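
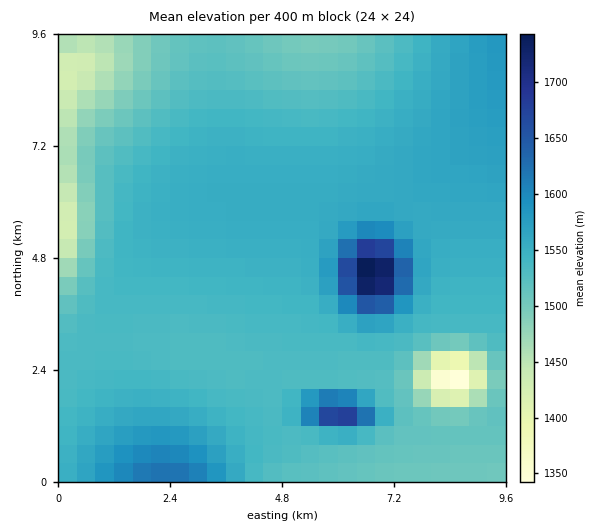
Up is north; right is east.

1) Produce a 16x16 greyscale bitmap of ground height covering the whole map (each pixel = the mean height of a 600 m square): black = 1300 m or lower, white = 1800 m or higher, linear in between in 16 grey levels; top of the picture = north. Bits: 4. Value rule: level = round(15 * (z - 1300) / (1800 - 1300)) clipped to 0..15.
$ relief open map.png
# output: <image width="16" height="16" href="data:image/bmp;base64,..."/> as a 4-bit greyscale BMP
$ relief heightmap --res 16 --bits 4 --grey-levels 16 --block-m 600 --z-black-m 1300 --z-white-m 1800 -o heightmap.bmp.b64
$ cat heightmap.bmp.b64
<image width="16" height="16" href="data:image/bmp;base64,Qk32AAAAAAAAAHYAAAAoAAAAEAAAABAAAAABAAQAAAAAAIAAAAATCwAAEwsAABAAAAAAAAAAAAAAABEREQAiIiIAMzMzAERERABVVVUAZmZmAHd3dwCIiIgAmZmZAKqqqgC7u7sAzMzMAN3d3QDu7u4A////AIiamYd3ZmZmeImYd3d3ZmZ4iId3i7hmZnd3d3d3d2Mld3d3d3d3ZEZ3d3d3d4h3d3d3d3d4q5d3Z3d3d3jNmHdXd3iIiKuYiEZ4iIiIiIiIV3eIiIiIiIhXd3iIiIiIiFZ3d3d3eIiIRWd3d3d3iIhFVnd3Znd4iEVWZ2ZmZ3iI"/>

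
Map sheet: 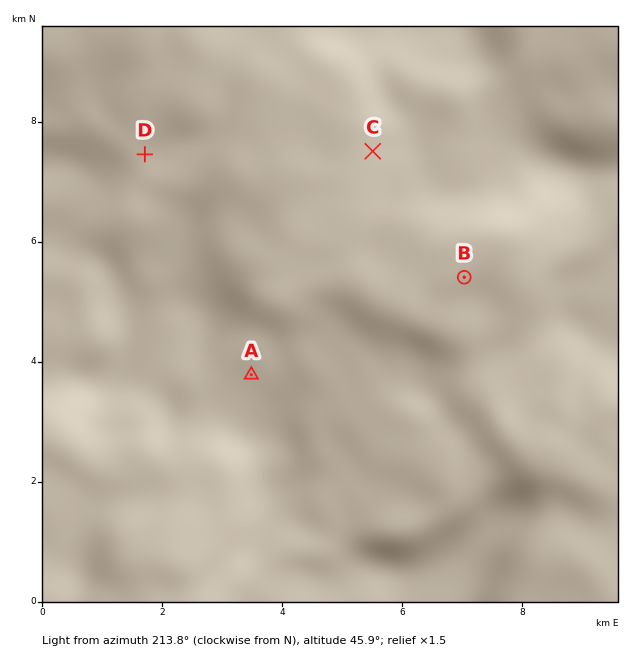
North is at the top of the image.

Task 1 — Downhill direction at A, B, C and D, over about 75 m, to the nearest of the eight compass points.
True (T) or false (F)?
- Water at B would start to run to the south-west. F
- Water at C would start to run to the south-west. T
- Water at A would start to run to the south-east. F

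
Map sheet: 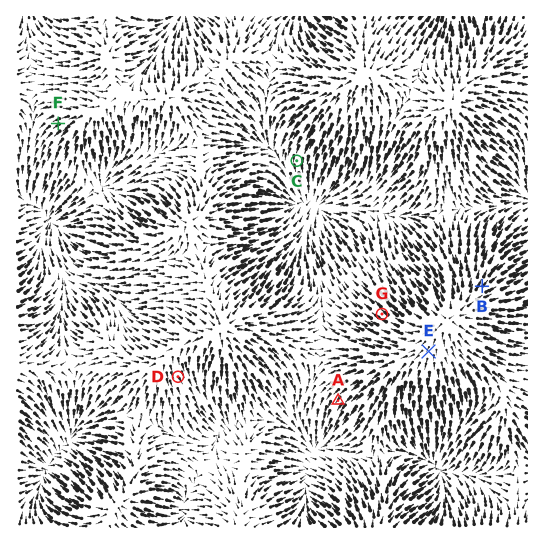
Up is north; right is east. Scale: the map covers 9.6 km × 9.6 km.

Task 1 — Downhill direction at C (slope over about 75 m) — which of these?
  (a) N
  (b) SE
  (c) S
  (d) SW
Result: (c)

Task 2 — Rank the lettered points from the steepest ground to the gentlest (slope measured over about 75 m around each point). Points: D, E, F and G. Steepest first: G F D E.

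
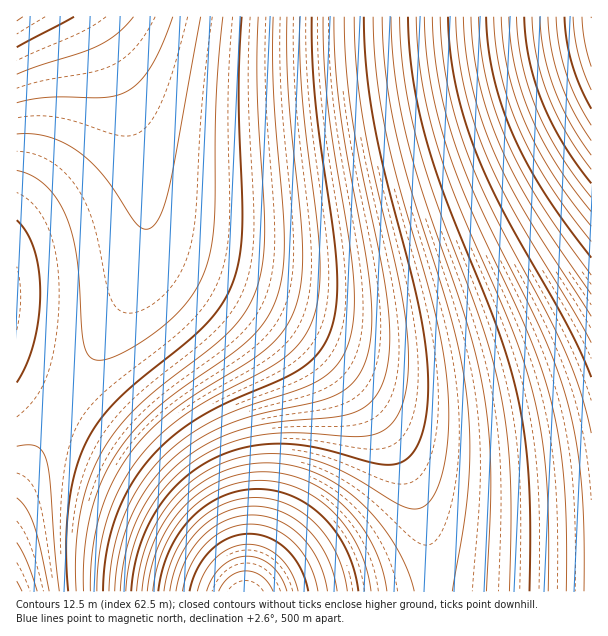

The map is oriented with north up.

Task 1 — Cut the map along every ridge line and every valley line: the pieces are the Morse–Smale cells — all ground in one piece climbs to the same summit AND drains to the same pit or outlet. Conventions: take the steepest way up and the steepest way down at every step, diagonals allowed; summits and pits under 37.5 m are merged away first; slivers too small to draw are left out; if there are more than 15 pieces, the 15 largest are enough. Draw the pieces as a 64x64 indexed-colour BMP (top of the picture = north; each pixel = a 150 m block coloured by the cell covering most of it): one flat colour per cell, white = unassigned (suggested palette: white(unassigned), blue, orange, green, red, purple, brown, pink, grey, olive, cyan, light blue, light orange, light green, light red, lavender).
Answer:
<image width="64" height="64" href="data:image/bmp;base64,Qk12CAAAAAAAAHYAAAAoAAAAQAAAAEAAAAABAAQAAAAAAAAIAAATCwAAEwsAABAAAAAAAAAA////ALR3HwAOf/8ALKAsACgn1gC9Z5QAS1aMAMJ34wB/f38AIr28AM++FwDox64AeLv/AIrfmACWmP8A1bDFADMzMzMzMzMzMzMzMzIiIiIiIiIiIiIiERERERERERERMzMzMzMzMzMzMzMzMiIiIiIiIiIiIiIREREREREREREzMzMzMzMzMzMzMzMiIiIiIiIiIiIiIhERERERERERETMzMzMzMzMzMzMzMyIiIiIiIiIiIiIiERERERERERERMzMzMzMzMzMzMzMyIiIiIiIiIiIiIiIREREREREREREzMzMzMzMzMzMzMzIiIiIiIiIiIiIiIhERERERERERETMzMzMzMzMzMzMzIiIiIiIiIiIiIiIiERERERERERERMzMzMzMzMzMzMzIiIiIiIiIiIiIiIiEREREREREREREzMzMzMzMzMzMzIiIiIiIiIiIiIiIiIRERERERERERETMzMzMzMzMzMzMiIiIiIiIiIiIiIiIhERERERERERERMzMzMzMzMzMzMiIiIiIiIiIiIiIiIhEREREREREREREzMzMzMzMzMzMiIiIiIiIiIiIiIiIiERERERERERERETMzMzMzMzMzMiIiIiIiIiIiIiIiIiIRERERERERERERQzMzMzMzMzIiIiIiIiIiIiIiIiIiIRERERERERERERFDMzMzMzMzIiIiIiIiIiIiIiIiIiIhEREREREREREREUQzMzMzMzIiIiIiIiIiIiIiIiIiIhERERERERERERERREMzMzMyIiIiIiIiIiIiIiIiIiIiERERERERERERERFEQzMzMyIiIiIiIiIiIiIiIiIiIiEREREREREREREREUREMzMyIiIiIiIiIiIiIiIiIiIiIRERERERERERERERREQzMiIiIiIiIiIiIiIiIiIiIiIRERERERERERERERFEREIiIiIiIiIiIiIiIiIiIiIiIREREREREREREREREUREESIiIiIiIiIiIiIiIiIiIiIRERERERERERERERERRBERIiIiIiIiIiIiIiIiIiIiIRERERERERERERERERERERESIiIiIiIiIiIiIiIiIiIhERERERERERERERERERERERIiIiIiIiIiIiIiIiIiIhERERERERERERERERERERERESIiIiIiIiIiIiIiIiIhEREREREREREREREREREREREREiIiIiIiIiIiIiIiIRERERERERERERERERERERERERESIiIiIiIiIiIiIiIREREREREREREREREREREREREREREiIiIiIiIiIiIiIRERERERERERERERERERERERERERERIiIiIiIiIiIiEREREREREREREREREREREREREREREREiIiIiIiIiIiERERERERERERERERERERERERERERERERIiIiIiIiIhEREREREREREREREREREREREREREREREREiIiIiIiIRERERERERERERERERERERERERERERERERERIiIiIiEREREREREREREREREREREREREREREREREREREiIiIhERERERERERERERERERERERERERERERERERERERIiIREREREREREREREREREREREREREREREREREREREREiIRERERERERERERERERERERERERERERERERERERERESIRERERERERERERERERERERERERERERERERERERERERIRERERERERERERERERERERERERERERERERERERERERERERERERERERERERERERERERERERERERERERERERERERERERERERERERERERERERERERERERERERERERERERERERERERERERERERERERERERERERERERERERERERERERERERERERERERERERERERERERERERERERERERERERERERERERERERERERERERERERERERERERERERERERERERERERERERERERERERERERERERERERERERERERERERERERERERERERERERERERERERERERERERERERERERERERERERERERERERERERERERERERERERERERERERERERERERERERERERERERERERERERERERERERERERERERERERERERERERERERERERERERERERERERERERERERERERERERERERERERERERERERERERERERERERERERERERERERERERERERERERERERERERERERERERERERERERERERERERERERERERERERERERERERERERERERERERERERERERERERERERERERERERERERERERERERERERERERERERERERERERERERERERERERERERERERERERERERERERERERERERERERERERERERERERERERERERERERERERERERERERERERERERERERERERERERERERERERERERERERERERERERERERERERERERERERERERERERERERERERERERERERERERERERERERERERERERERERERERERERERERERERERERERERERERERERERERERERERERERERERERERERERERERERERERERERERERERERERERERERERERERERERERERERERERERERERERERERERERERERERERERERERERERERERERERERERERERERERERERERERERERERERERERERERERERERERERERERERERERERERERERERERERERERERERERERERERERERERERERERERERERERERERERERERERERERER"/>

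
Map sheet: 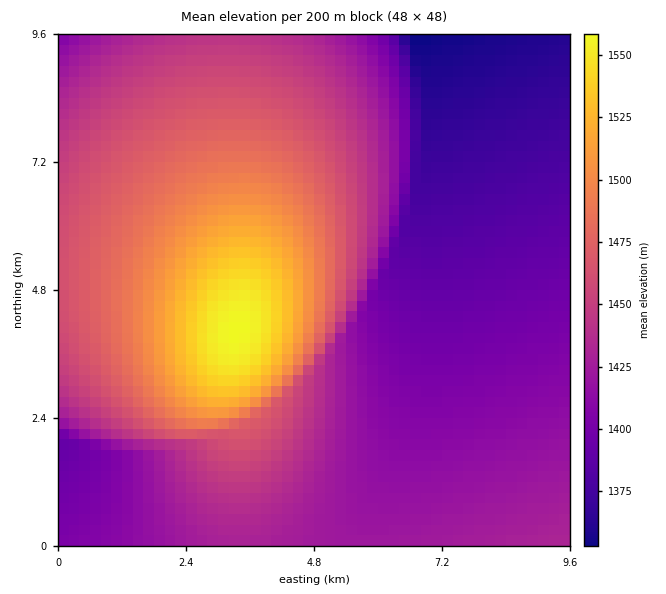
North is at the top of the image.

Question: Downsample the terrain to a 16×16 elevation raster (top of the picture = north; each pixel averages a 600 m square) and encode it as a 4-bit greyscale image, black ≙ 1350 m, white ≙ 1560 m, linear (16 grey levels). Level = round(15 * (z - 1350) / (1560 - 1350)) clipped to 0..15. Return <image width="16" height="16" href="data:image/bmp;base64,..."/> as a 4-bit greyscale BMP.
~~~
<image width="16" height="16" href="data:image/bmp;base64,Qk32AAAAAAAAAHYAAAAoAAAAEAAAABAAAAABAAQAAAAAAIAAAAATCwAAEwsAABAAAAAAAAAAAAAAABEREQAiIiIAMzMzAERERABVVVUAZmZmAHd3dwCIiIgAmZmZAKqqqgC7u7sAzMzMAN3d3QDu7u4A////AERVZmVVVVVmRFVnZlVVVVU0Vnd2VVVVVUZ4mIdlRERVeJvMp2VERESJrN7ZZURERIms7+t0QzNEiazv7JUzMzOJrN7cljMzM4mrzcuXMiMziZq7updCIiKImqqph1IiIniJmZmHUhIid4iJiHZBERJneIiHdkEREVZnd3dlMAER"/>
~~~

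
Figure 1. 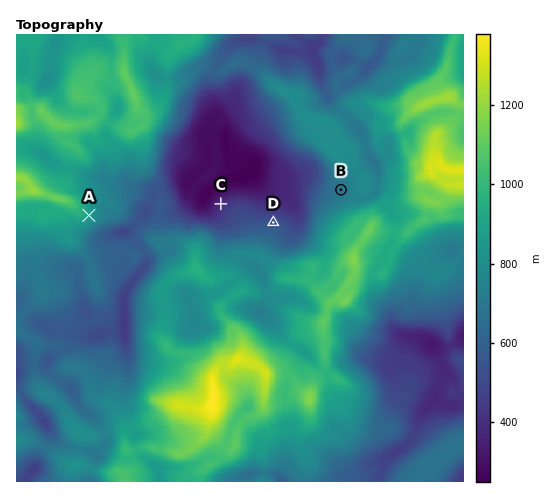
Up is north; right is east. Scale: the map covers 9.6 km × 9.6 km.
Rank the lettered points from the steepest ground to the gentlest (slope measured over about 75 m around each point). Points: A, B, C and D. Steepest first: A C D B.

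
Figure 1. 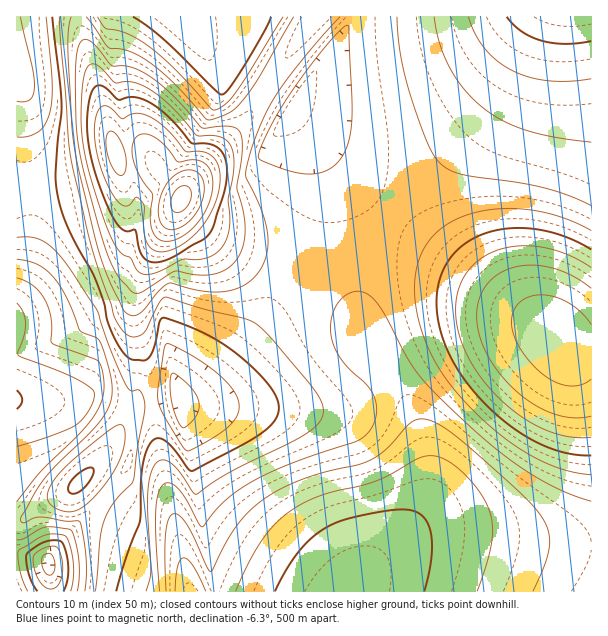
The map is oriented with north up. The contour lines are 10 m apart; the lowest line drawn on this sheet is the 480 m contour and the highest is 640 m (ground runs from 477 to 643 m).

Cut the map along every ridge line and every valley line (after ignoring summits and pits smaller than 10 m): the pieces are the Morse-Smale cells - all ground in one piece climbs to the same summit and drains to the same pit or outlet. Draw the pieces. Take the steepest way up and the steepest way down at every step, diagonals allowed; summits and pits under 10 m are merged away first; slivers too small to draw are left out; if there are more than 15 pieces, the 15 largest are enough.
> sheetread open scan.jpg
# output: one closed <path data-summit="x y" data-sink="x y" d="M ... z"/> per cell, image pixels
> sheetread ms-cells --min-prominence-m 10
<path data-summit="347 591" data-sink="179 401" d="M302 266l-36 49-46 59-20 18-20 9 34 189 2 2 134 0 22-28 38-39 16-27 2-18-1-21-12-42-9-19-20-32-20-27-17-34-22-22z"/><path data-summit="347 591" data-sink="566 338" d="M395 216l-4 0-11 15-16 32-6 28 2 26 8 27 28 36 19 37 11 35 2 28-2 18-8 17-16 21-30 30 21-16 18-9 30-6 36 1 80 10 34 0 1-193-17-4-18-21-27-12-17-10z"/><path data-summit="572 17" data-sink="566 338" d="M591 16l-51 0-5 7-30 61-18 29-12 15-65 64-18 23 121 91 17 10 27 12 18 21 10 3 7-1z"/><path data-summit="182 198" data-sink="17 399" d="M146 156l-27 1-1 8-5 5-23 10-24 6-50 5 1 209 58 2 20-5 25 9 8 1 8-47-3-55 5-23 43-82-1-9z"/><path data-summit="572 17" data-sink="293 108" d="M539 16l-185 0-4 8-25 33-36 56 58 63 27 24 19 14 17-22 65-64 12-15 18-29z"/><path data-summit="182 198" data-sink="176 17" d="M314 16l-234 0-1 7 5 18 16 51 16 63 3 2 30 0 31 34 2 7 17-27 45-48 54-84 16-21z"/><path data-summit="182 198" data-sink="179 401" d="M180 200l-41 78-6 28 1 20 10 27 8 49 21-5 10 3 23-12 14-14 36-45 44-60-3-5-18-10-42-8-25-12-28-24z"/><path data-summit="182 198" data-sink="293 108" d="M353 16l-39 1-70 106-36 38-24 31-3 6 0 8 3 4 28 24 25 12 42 8 22 12 11-21 7-23 3-33-9-36-6-12-18-24 0-4 36-56 29-37z"/><path data-summit="182 198" data-sink="17 72" d="M78 16l-62 1 1 173 49-4 38-11 14-10 0-7-34-117z"/><path data-summit="191 591" data-sink="48 563" d="M150 402l-7 0-5 3-6 47-5 15-31 39-29 28-18 23-1 4 2 12 1 19 139-1-16-81-12-45-10-60z"/><path data-summit="347 591" data-sink="48 563" d="M458 535l-30 1-17 5-18 9-15 10-22 22-6 9 242 0-1-45-55-2z"/><path data-summit="80 482" data-sink="17 399" d="M95 397l-20 5-59-1 1 121 6-2 21-16 30-16 26-27 12-17 9-16 6-20z"/><path data-summit="347 591" data-sink="293 108" d="M290 114l-1 3 9 11 15 25 9 36-3 33-7 23-11 21 20 12 21 18 10 13 10 21-4-27 3-31 11-26 20-31-45-39z"/><path data-summit="191 591" data-sink="179 401" d="M177 397l-24 3-2 2 7 48 22 87 8 51 3 4 24 0-25-142z"/><path data-summit="80 482" data-sink="48 563" d="M129 408l-2 0-6 20-9 16-27 33-20 17-21 10-21 16-7 2 1 32 31 6 1-3 18-23 29-28 22-27 10-15 6-30 2-23z"/>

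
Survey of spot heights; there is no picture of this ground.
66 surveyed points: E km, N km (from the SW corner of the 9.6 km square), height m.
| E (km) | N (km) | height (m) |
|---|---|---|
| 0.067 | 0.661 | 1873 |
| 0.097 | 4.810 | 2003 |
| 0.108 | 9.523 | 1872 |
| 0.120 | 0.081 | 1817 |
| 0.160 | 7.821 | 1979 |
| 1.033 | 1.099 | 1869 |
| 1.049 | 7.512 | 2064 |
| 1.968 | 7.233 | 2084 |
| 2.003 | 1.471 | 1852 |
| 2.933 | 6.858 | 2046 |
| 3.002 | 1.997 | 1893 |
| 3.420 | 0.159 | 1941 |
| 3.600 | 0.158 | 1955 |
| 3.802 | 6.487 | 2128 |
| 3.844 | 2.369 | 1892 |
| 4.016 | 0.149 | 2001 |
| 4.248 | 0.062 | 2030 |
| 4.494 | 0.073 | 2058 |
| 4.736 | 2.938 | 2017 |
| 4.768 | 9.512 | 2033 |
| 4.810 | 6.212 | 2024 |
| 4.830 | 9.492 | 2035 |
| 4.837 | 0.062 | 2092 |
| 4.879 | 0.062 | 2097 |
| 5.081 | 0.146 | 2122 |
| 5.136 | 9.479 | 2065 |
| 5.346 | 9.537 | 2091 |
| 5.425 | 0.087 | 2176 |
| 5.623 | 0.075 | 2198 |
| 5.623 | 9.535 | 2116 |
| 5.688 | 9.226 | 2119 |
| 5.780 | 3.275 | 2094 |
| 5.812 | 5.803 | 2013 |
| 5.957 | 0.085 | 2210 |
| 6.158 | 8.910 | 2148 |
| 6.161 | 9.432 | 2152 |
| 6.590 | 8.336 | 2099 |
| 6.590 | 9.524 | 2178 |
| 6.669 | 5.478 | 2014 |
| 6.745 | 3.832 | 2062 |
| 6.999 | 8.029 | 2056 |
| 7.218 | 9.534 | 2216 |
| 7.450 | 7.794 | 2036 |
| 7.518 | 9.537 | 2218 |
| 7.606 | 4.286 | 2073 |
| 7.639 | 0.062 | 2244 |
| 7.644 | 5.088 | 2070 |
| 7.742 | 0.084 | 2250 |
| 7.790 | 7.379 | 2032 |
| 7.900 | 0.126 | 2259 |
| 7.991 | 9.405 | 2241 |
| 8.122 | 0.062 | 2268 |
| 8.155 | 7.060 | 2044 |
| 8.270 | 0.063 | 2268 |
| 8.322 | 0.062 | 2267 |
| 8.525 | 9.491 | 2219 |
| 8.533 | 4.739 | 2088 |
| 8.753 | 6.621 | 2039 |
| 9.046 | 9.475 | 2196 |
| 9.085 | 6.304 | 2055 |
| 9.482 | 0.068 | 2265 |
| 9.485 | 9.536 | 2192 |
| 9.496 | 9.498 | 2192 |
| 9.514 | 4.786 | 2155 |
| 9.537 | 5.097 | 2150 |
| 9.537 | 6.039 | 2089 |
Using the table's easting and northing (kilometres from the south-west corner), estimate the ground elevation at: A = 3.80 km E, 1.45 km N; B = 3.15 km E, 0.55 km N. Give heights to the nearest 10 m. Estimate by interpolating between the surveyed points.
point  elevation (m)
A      1940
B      1930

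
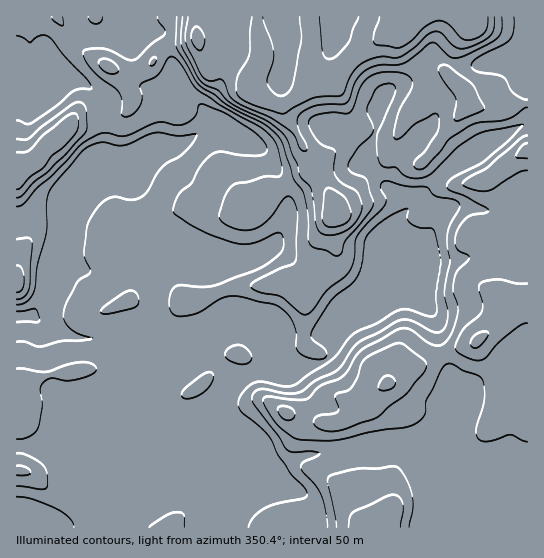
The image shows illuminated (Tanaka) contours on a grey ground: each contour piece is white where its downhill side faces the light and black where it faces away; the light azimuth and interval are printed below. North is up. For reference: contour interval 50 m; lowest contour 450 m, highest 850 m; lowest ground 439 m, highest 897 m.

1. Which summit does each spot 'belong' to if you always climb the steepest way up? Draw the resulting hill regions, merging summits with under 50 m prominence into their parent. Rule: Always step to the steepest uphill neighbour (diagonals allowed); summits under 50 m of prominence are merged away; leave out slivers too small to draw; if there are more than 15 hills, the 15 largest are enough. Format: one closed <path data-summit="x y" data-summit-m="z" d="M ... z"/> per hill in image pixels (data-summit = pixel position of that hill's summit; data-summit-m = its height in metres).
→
<path data-summit="475 19" data-summit-m="897" d="M527 16l-293 0-1 22-10 17-2 24-6 15-8 11 0 8 3 7-9-13-15-10-9-10-4-10-2-22-6-14-6-8-30-10-10-7-103 1 0 73 11 6 8 8 14-5 10-10 6-10 18 4 14 12 4 8-1 23 3 7-2 25-17 41-17 20-7 14-3 12-9 21-4 31-8 13-7 5 26 16 20 6 26 2 20 5 26 13-2 69-8 21 3 10 5 4 5 3 15 0 9-4 11-18 27-27 16-29 9-7 30-10 4-12 7 6 13 5 24-3 14-7 15-24 12-9 45-110 48-46 38-25 31-17 10-4z"/><path data-summit="387 385" data-summit-m="756" d="M413 304l-18 0-20 8-10 9-19 11-13 17-4 9-6 5-14 4-18 1-13-5-7-6-4 12-33 11-9 10-16 28 4 1 8 8 10 15 9 8 5 12 18 11 8 0 32-17 43-5 25-7 28-3 26-9 15-11 9-19 0-31-9-25-3-21-4-11-4-5z"/><path data-summit="478 339" data-summit-m="759" d="M527 196l-30 15-12 0-15-4-19 0-5 2-7 8-10 16-16 38-42 43 24-10 18 0 16 5 4 5 4 11 3 21 9 25-1 14 3 10-2 7-12 21 10 7 1 8 9 15 12 8 13 0 9-2 15-10 9 0 10 6 3-1z"/><path data-summit="19 470" data-summit-m="607" d="M33 316l-17 1 0 192 10 0 15 6 13 12 9-4 24-26 38-94 5-4 9-4 6-8 2-30-26-13-20-5-26-2-20-6-9-4z"/><path data-summit="383 527" data-summit-m="738" d="M438 424l-32 16-103 16-32 17-8 0-14-8-6-7-3-8-9-7 0 10 13 30 0 10-9 14-15 16 0 4 223 1 1-83 4-6 0-5-1-4z"/><path data-summit="170 527" data-summit-m="584" d="M145 388l-6 7-9 4-5 4-38 94-24 26-9 4-1-2 0 3 166 0 1-5 21-25 3-5 0-10-13-30 0-12-18-22-6 1-22 22-11 18-9 4-15 0-10-7-3-10 8-21z"/><path data-summit="35 161" data-summit-m="685" d="M69 79l-5 0-5 10-10 10-14 5-12-11-7-2 0 127 5 1 5-3 12-9 20 0 2 2-1 27 8-17 17-20 19-45 0-21-3-7 1-23-4-8-10-10z"/><path data-summit="527 150" data-summit-m="768" d="M527 124l-6 1-34 19-38 25-48 46-44 110 4-1 52-53 16-38 10-16 7-8 5-2 19 0 15 4 12 0 31-16z"/><path data-summit="197 38" data-summit-m="817" d="M233 16l-113 1 9 6 28 9 6 5 8 18 2 22 4 10 9 10 15 10 6 9 0-11 8-11 6-15 2-24 10-17z"/><path data-summit="17 281" data-summit-m="624" d="M47 205l-9 2-12 9-10 3 1 97 14-1 10-13 4-9 2-22 12-30 1-11 0-21z"/>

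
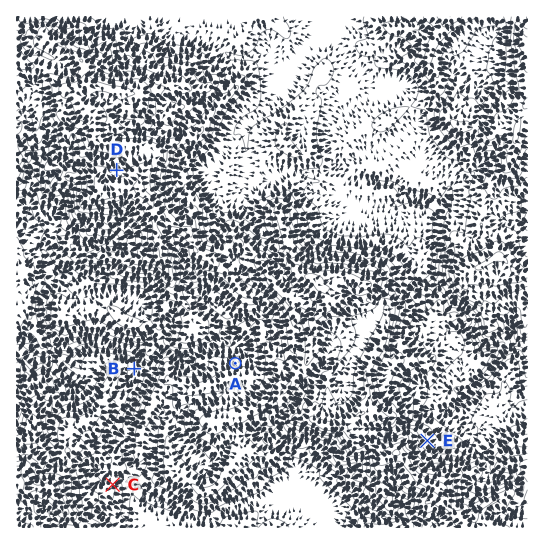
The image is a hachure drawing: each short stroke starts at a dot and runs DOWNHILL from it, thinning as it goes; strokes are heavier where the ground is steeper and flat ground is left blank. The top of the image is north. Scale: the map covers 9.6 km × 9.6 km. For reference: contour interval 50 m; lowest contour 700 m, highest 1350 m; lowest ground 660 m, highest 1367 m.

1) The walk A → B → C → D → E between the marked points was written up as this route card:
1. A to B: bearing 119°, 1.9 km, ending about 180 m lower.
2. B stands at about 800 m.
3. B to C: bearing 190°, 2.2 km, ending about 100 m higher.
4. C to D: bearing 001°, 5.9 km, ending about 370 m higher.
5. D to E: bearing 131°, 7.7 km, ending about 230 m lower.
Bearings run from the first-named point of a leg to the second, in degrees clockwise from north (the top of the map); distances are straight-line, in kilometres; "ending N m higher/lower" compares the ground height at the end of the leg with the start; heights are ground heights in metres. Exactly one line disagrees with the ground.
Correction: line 1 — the bearing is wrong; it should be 267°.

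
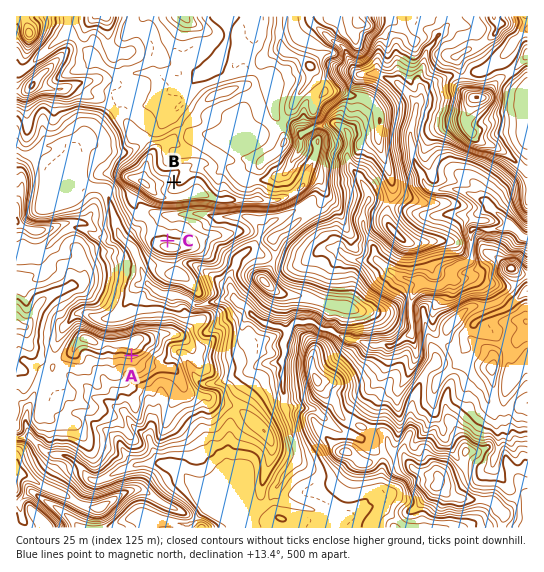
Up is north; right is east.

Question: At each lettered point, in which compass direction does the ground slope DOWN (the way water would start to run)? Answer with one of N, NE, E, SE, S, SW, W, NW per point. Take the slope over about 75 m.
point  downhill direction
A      S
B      E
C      N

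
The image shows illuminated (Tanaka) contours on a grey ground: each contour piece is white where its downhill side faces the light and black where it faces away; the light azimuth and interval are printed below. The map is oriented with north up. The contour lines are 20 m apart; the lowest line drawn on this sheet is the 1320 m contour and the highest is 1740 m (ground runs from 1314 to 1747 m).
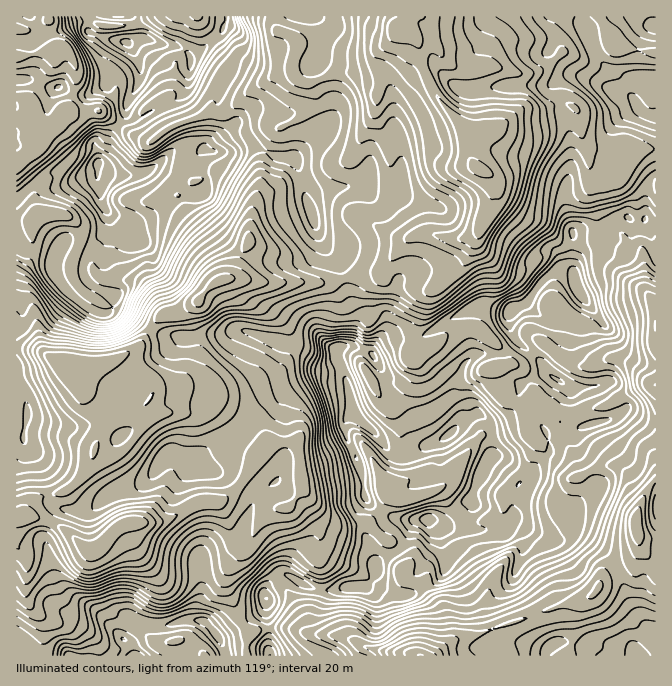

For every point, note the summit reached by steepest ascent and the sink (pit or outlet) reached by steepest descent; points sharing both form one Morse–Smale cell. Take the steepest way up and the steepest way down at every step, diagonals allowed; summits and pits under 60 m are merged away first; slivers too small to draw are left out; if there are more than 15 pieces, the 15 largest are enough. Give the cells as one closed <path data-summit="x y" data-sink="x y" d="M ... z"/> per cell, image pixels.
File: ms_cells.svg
<path data-summit="98 163" data-sink="94 548" d="M258 148l-13 0-13 5-28-4-8 8 0 8 10 12-2 15-2 2-12 2-21 8-25 17-16 3-3-5-15-6-2 0 1 17-20 22-6 15 1 10 11 11 18 7 0 10-4 7-4 2-18-6-23-20-8-13-2-17-29-7-9-8 1 276 23-1 10 3 17 10 18 17 9 1 24-23 7-3 9-2 1 2 20 0 14-4 28-16 23-2 7-3 17-17 30 27 14 0 13-16 2-12-4-13 0-14-4-10-20 0-8 6-10-6-27-29-13-8-6-6 2-2-3-2-26-7-5 2-25-1 1-2 12 0 12-4 10-12 7-15 0-10-7-32 15-23 11-9 17-5 32 5 66 0 14-5-6-18-12-12-8-15-5-20-9-20-1-15-9-20-20-2z"/><path data-summit="98 163" data-sink="480 168" d="M408 16l-133 0 1 12 16 8 6 6-8 29-8 0-17 10-15 10-26 23-17-1-8 5-22 6-13-26-14 6-6 6 0 3 15 20-2 5-5 3-7 0-27-15-10 16-10 21 0 10-3 3-30 3-8-5-5 0-15 7-21 17 0 44 9 9 29 7 2 17 8 13 23 20 18 6 4-2 4-7 0-10-18-7-11-11-1-10 6-15 20-22-1-17 2 0 15 6 3 5 6 0 13-5 22-15 21-8 12-2 4-6 0-11-10-12 0-8 8-8 28 4 13-5 13 0 16 8 20 2 9 20 1 15 9 20 5 20 8 15 12 12 7 18 25-5 12 0 16-23 12-12 7-4 18 0 19 5 14-1 7-4 6-6 12-23 0-23-8-11-11-8 0-8 22-23-11-8-21 4-26-30-17-35-3-21-4-7-10-10 5-7z"/><path data-summit="355 415" data-sink="94 548" d="M235 278l-13 1-12 7-19 24-2 7 4 10 3 30-10 20-11 9-20 2-1 2 25 1 5-2 26 7 3 2-2 2 6 6 13 8 27 29 10 6 8-6 20 0 4 10 4 35-15 20-14 0-30-27-17 17-7 3-23 2-33 18-9 2-20 0-1-2-5 3 0 4 9 22 12 13 14 6 20 0 40-5 10-10 11-6-12 12-7 17 3 18 15 31 20-18 2-20 6-7 12-7 31 15 49-1 10-11 2-12-10-27-2-28 4-8-5-15 0-12-17-40 0-13 6-6 4-1-3-5-10-42-7-11 0-7 2-2 10-2 3-3 7-21 0-9-9-13-3-18-2-3-6 0-8 4-66 0z"/><path data-summit="355 415" data-sink="480 168" d="M478 231l-10 7-8 1-16-1-9-4-18 0-7 4-12 12-16 23-24 1-14 4 5 22 9 13 0 9-7 21-3 3-10 2-2 2 0 7 7 11 10 42 3 5-4 1-6 6 0 13 17 40 0 12 5 15-4 8 2 28 9 26 9-6 14-7 10-11 5-15 7-6 18 2 17 8 43-1 7 3 8-11 1-25 5-15-15-19-13-6 2-23-5-10 9 1 10-5 11-13-10-4-14-16 0-17 6 0 4-5-1-13-25-22 3-15 7-13-2-33-8-19z"/><path data-summit="355 415" data-sink="420 655" d="M655 384l-15 2-30 18-33 10-7 0-10 7-21-17-12 15-1-6-9-7-10 12-10 5-7 0 3 9-2 23 13 6 15 19-5 15-1 25-8 11-7-3-43 1-17-8-18-2-7 6-9 20-10 9-10 4-8 7-2 12-10 11-49 1-31-15-12 7-6 7 2 39 20 1 22 6 32 2 20 10 16 5 29 2 7 3 21 0 12-12 13-6 20-4 59-21 53-17 7-9 4-10 13-10-14-18-18-13-14-2-5 4-2-1 15-15 0-19 11-7 5-8 0-5-16-30-2-20 8-7 26-7 14-8 6 0 15 8 10 2z"/><path data-summit="577 287" data-sink="480 168" d="M569 104l-14 0-11 5-20 0-7 4-43 42 0 8 11 8 8 11 0 23-15 30 0 13 8 19 2 15 0 18-7 13-3 15 16 13 10 12 0 10-4 5-6 0 0 17 14 16 7 3 4-2 0-12 3-6 10-6 16-6-5-9-13-12-8-5-9-11-4-10 2-15 16-7 8 10 12 6 12 2 20 8 5-1 5-8 4-10-17-25-5-23 2-2 0-27 9-2 20 2 4-8 9-7 41 4 0-72-17-2-14 3-3 3-8-1-9 3-15-5-7-11-5-28z"/><path data-summit="655 117" data-sink="480 168" d="M599 16l-189 0-6 9 10 10 4 7 3 21 13 30 30 35 21-4 12 9 10-12 17-12 20 0 11-5 14 0 9 8 5 28 7 11 15 5 9-3 8 1 3-3 14-3 16 1 1-96-41-9z"/><path data-summit="135 655" data-sink="94 548" d="M40 518l-15 0-9 2 0 25 8 9 4 11-2 33 3 7 12 12 3 8-2 31 92 0-5-12-5-6 11-15 30 3 25-7 14 2 15 17 11-4 13-9-17-40 2-15 11-17-5 1-10 10-40 5-20 0-14-6-12-13-7-15-3-12-10 3-21 22-9 1-31-25z"/><path data-summit="577 287" data-sink="420 655" d="M629 218l-17 1-10 14-20-2-9 2 0 27-2 2 5 23 17 25-4 10-5 8-5 1-20-8-12-2-12-6-8-10-16 7-2 15 4 10 9 11 8 5 13 12 5 9-20 7-7 6-3 20 8 8 1 6 12-15 21 17 10-7 7 0 33-10 30-18 16-3 0-160-11-4-11 2z"/><path data-summit="127 43" data-sink="480 168" d="M274 16l-184 0-2 2 0 12 2 3 17 6 20 4 6 5 6 15 2 7-2 12-11 20-4 16-5 7 9 8 17 8 7 0 7-8-15-20 0-3 6-6 14-6 13 26 22-6 8-5 17 1 26-23 15-10 17-10 8 0 8-29-6-6-16-8z"/><path data-summit="98 163" data-sink="55 50" d="M47 16l-31 1 1 181 20-17 15-7 5 0 8 5 30-3 3-3 0-10 10-21 11-17-19-14-36 1 5-5 5-17 2-23-7-14-5-5-8-1-7-22 0-7z"/><path data-summit="639 655" data-sink="420 655" d="M615 568l-12 9-7 15-7 6-50 15-59 21-20 4-13 6-11 11 219 1 1-21-15-13-7-10-8-17-7-21z"/><path data-summit="355 415" data-sink="635 524" d="M630 411l-6 0-14 8-21 5-11 6-2 18 18 35 0 5-5 8-11 7 0 19-12 13 18 1 18 13 15 19 15-7 7-11-3-33 12-29 8-8 0-58-11-3z"/><path data-summit="127 43" data-sink="55 50" d="M88 16l-40 1 8 30 8 1 9 10 3 9 0 16-7 24-3 3 11 3 23-2 17 13 3 0 6-11 2-11 11-20 2-7-2-12-6-15-6-5-20-4-17-6-2-3z"/><path data-summit="135 655" data-sink="480 168" d="M194 619l-29 7-30-3-11 15 5 6 6 12 111-1 0-11 5-10-7-8-17 10-8 2-15-17z"/>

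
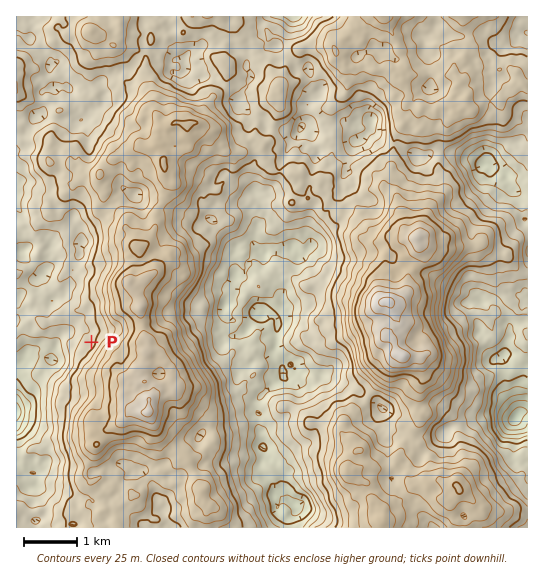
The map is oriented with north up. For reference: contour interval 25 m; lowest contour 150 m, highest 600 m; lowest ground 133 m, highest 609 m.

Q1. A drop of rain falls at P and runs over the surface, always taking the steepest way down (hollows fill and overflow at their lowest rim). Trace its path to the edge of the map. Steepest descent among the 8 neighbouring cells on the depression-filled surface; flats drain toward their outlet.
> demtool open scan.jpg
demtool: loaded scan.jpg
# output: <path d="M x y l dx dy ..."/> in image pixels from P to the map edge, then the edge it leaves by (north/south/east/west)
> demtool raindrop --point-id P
<path d="M91 342l-4-4 0-5-5-6-7 0-4 4-4 0-2 2-8 8 0 5-4 5 0 3-4 0-2 1-21 0-3 3 0 3-6 5"/>
exit: west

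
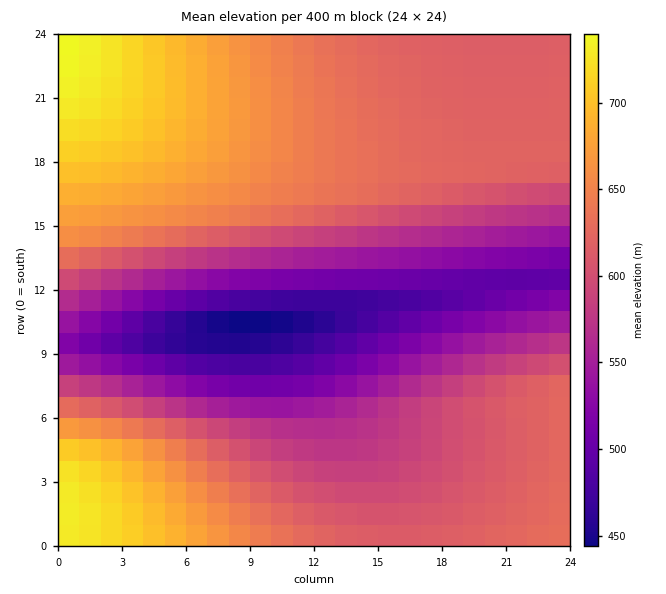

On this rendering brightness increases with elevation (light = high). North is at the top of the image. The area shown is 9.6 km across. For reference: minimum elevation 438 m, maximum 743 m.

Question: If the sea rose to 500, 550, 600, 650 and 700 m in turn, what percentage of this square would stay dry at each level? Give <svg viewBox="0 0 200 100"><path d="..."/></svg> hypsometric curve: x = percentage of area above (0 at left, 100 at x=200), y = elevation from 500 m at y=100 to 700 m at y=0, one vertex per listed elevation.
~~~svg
<svg viewBox="0 0 200 100"><path d="M180 100l-26-25-35-25-73-25-30-25"/></svg>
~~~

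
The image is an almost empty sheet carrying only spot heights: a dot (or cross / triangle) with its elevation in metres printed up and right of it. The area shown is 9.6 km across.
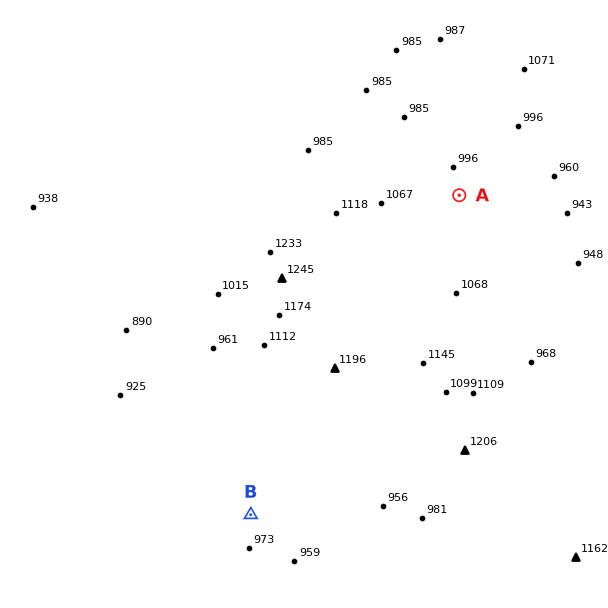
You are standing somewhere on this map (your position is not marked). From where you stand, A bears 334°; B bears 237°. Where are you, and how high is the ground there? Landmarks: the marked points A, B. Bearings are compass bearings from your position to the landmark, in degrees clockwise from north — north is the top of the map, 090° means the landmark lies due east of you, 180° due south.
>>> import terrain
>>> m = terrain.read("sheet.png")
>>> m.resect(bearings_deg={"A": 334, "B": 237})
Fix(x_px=527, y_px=335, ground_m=960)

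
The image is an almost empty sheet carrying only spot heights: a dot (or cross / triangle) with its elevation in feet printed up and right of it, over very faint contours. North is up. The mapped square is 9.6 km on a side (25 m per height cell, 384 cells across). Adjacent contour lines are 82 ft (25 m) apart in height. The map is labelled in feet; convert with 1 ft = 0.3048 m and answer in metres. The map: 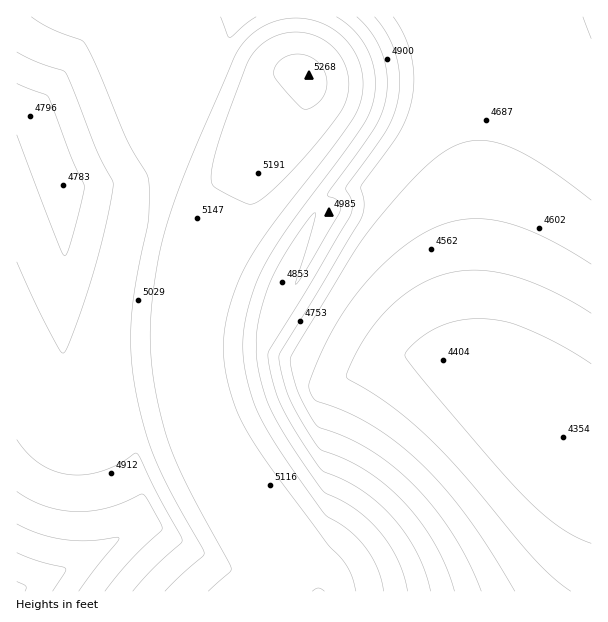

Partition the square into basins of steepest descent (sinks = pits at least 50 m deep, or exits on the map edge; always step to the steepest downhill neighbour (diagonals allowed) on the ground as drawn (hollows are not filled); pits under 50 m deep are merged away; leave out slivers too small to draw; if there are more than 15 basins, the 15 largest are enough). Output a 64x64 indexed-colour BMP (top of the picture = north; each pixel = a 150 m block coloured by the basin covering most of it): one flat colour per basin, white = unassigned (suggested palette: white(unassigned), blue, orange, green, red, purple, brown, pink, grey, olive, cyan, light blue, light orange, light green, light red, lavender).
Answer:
<image width="64" height="64" href="data:image/bmp;base64,Qk12CAAAAAAAAHYAAAAoAAAAQAAAAEAAAAABAAQAAAAAAAAIAAATCwAAEwsAABAAAAAAAAAA////ALR3HwAOf/8ALKAsACgn1gC9Z5QAS1aMAMJ34wB/f38AIr28AM++FwDox64AeLv/AIrfmACWmP8A1bDFADMzMzMzMzMzMzMzMzMzMzMRERERERERERERERERERERMzMzMzMzMzMzMzMzMzMzMREREREREREREREREREREREzMzMzMzMzMzMzMzMzMzMRERERERERERERERERERERETMzMzMzMzMzMzMzMzMzMRERERERERERERERERERERERMzMzMzMzMzMzMzMzMzMREREREREREREREREREREREREzMzMzMzMzMzMzMzMzMRERERERERERERERERERERERETMzMzMzMzMzMzMzMzMxERERERERERERERERERERERERMzMzMzMzMzMzMzMzMxEREREREREREREREREREREREREzMzMzMzMzMzMzMzMxERERERERERERERERERERERERETMzMzMzMzMzMzMzMzERERERERERERERERERERERERERMzMzMzMzMzMzMzMzEREREREREREREREREREREREREREzMzMzMzMzMzMzMzMRERERERERERERERERERERERERETMzMzMzMzMzMzMzMRERERERERERERERERERERERERERMzMzMzMzMzMzMzMxEREREREREREREREREREREREREREzMzMzMzMzMzMzMxERERERERERERERERERERERERERETMzMzMzMzMzMzMzERERERERERERERERERERERERERERMzMzMzMzMzMzMzEREREREREREREREREREREREREREREzMzMzMzMzMzMzMRERERERERERERERERERERERERERETMzMzMzMzMzMzMxERERERERERERERERERERERERERERMzMiIjMzMzMzMxEREREREREREREREREREREREREREREzMiIiIzMzMzMzERERERERERERERERERERERERERERETMyIiIiMzMzMzMRERERERERERERERERERERERERERERMyIiIiIjMzMzMxEREREREREREREREREREREREREREREzIiIiIiMzMzMzERERERERERERERERERERERERERERETIiIiIiIjMzMzERERERERERERERERERERERERERERERIiIiIiIiIiIjMREREREREREREREREREREREREREREREiIiIiIiIiIiIxERERERERERERERERERERERERERERESIiIiIiIiIiIiERERERERERERERERERERERERERERERIiIiIiIiIiIiIREREREREREREREREREREREREREREREiIiIiIiIiIiIhERERERERERERERERERERERERERERESIiIiIiIiIiIiERERERERERERERERERERERERERERERIiIiIiIiIiIiIhEREREREREREREREREREREREREREREiIiIiIiIiIiIiERERERERERERERERERERERERERERESIiIiIiIiIiIiIRERERERERERERERERERERERERERERIiIiIiIiIiIiIhEREREREREREREREREREREREREREREiIiIiIiIiIiIiERERERERERERERERERERERERERERESIiIiIiIiIiIiIhERERERERERERERERERERERERERERIiIiIiIiIiIiIiEREREREREREREREREREREREREREREiIiIiIiIiIiIiIRERERERERERERERERERERERERERESIiIiIiIiIiIiIhERERERERERERERERERERERERERERIiIiIiIiIiIiIiIREREREREREREREREREREREREREREiIiIiIiIiIiIiIhERERERERERERERERERERERERERESIiIiIiIiIiIiIiIRERERERERERERERERERERERERERIiIiIiIiIiIiIiIhEREREREREREREREREREREREREREiIiIiIiIiIiIiIiIRERERERERERERERERERERERERESIiIiIiIiIiIiIiIhERERERERERERERERERERERERERIiIiIiIiIiIiIiIiIREREREREREREREREREREREREREiIiIiIiIiIiIiIiIiERERERERERERERERERERERERESIiIiIiIiIiIiIiIiIRERERERERERERERERERERERERIiIiIiIiIiIiIiIiIiEREREREREREREREREREREREREiIiIiIiIiIiIiIjMyIhERERERERERERERERERERERESIiIiIiIiIiIiMzMzMiIRERERERERERERERERERERERIiIiIiIiIiIiIzMzMzIhEREREREREREREREREREREREiIiIiIiIiIiIzMzMzMyIRERERERERERERERERERERESIiIiIiIiIiIjMzMzMzMiERERERERERERERERERERERIiIiIiIiIiIiMzMzMzMzIhEREREREREREREREREREREiIiIiIiIiIiMzMzMzMzMyIRERERERERERERERERERESIiIiIiIiIiIzMzMzMzMzMRERERERERERERERERERERIiIiIiIiIiIjMzMzMzMzMREREREREREREREREREREREiIiIiIiIiIjMzMzMzMzMxERERERERERERERERERERESIiIiIiIiIiMzMzMzMzMzERERERERERERERERERERERIiIiIiIiIiMzMzMzMzMzMREREREREREREREREREREREiIiIiIiIiIzMzMzMzMzMxERERERERERERERERERERESIiIiIiIiIzMzMzMzMzMzERERERERERERERERERERER"/>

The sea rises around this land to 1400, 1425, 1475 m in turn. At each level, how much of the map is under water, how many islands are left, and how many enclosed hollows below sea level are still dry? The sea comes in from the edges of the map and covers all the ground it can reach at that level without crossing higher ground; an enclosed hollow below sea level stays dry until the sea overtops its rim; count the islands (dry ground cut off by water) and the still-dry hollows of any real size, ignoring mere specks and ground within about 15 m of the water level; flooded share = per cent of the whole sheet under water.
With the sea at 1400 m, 21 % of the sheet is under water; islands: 0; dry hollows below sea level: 0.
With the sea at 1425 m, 29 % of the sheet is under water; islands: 0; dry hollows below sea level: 0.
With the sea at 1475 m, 48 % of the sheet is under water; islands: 0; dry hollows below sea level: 0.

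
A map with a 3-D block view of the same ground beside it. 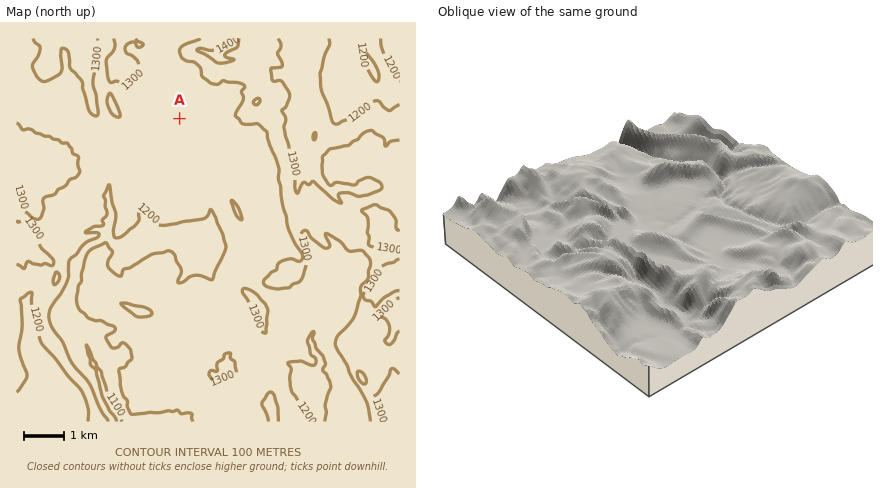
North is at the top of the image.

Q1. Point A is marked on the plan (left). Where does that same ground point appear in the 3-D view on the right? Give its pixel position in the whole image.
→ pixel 742 261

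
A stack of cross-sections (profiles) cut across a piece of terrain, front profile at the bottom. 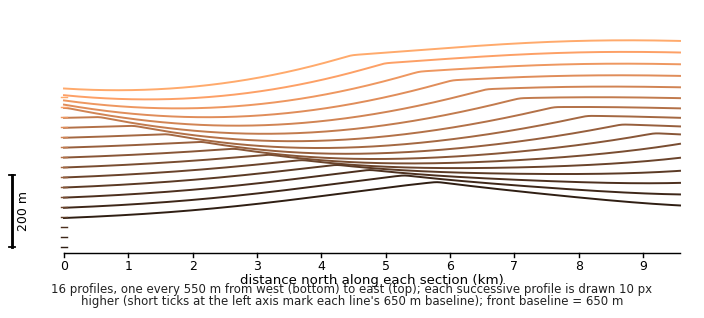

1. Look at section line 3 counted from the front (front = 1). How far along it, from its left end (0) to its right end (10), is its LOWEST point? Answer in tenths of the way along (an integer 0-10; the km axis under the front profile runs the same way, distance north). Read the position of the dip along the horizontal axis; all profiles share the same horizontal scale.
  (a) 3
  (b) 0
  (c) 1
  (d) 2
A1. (b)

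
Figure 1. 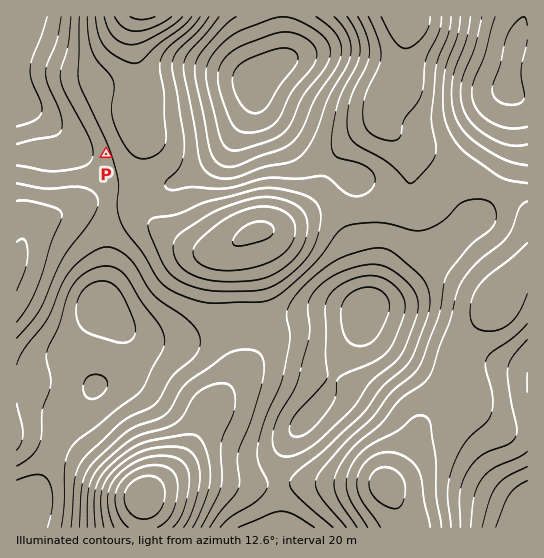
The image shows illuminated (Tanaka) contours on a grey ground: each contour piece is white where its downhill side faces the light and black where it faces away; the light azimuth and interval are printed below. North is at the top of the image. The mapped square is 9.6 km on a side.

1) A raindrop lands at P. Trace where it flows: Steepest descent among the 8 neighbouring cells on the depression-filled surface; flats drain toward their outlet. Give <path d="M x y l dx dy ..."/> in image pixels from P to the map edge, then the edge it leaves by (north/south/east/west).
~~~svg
<path d="M106 154l-21 0-3-1-4-3-36-36-25-12"/>
exit: west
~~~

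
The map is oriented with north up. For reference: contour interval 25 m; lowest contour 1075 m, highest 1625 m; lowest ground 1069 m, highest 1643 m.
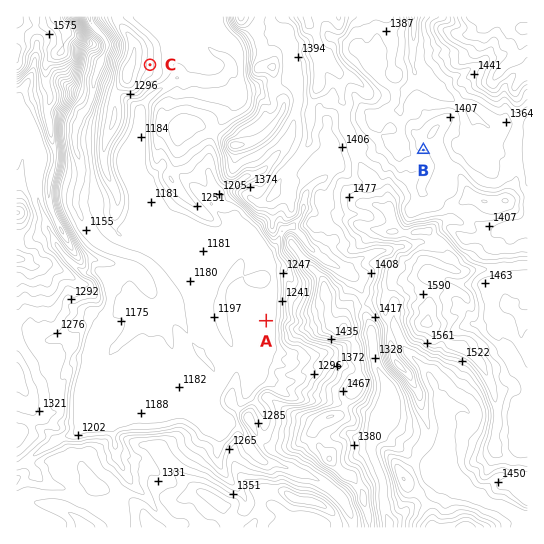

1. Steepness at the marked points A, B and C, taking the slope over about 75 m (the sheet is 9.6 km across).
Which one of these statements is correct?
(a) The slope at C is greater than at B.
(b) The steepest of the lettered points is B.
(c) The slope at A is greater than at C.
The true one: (a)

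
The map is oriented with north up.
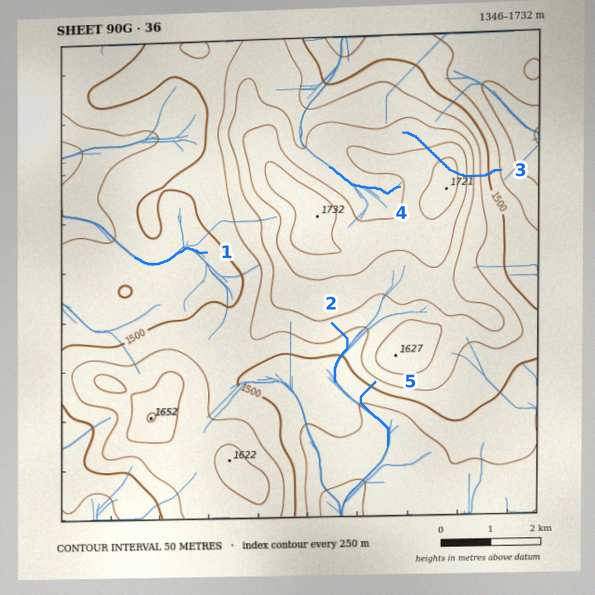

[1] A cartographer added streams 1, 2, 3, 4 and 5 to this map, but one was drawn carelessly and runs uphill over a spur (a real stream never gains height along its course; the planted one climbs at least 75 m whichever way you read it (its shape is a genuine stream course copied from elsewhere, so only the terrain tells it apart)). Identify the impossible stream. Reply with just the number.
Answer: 3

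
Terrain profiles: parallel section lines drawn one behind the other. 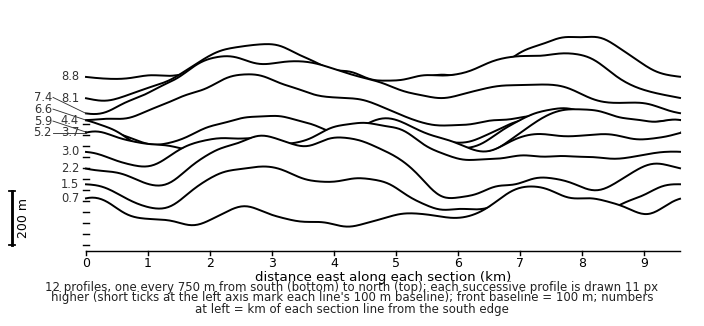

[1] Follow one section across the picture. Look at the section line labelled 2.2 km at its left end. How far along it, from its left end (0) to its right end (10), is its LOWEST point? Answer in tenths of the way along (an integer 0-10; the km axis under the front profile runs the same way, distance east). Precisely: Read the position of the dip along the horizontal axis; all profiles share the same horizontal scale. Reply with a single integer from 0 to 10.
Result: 6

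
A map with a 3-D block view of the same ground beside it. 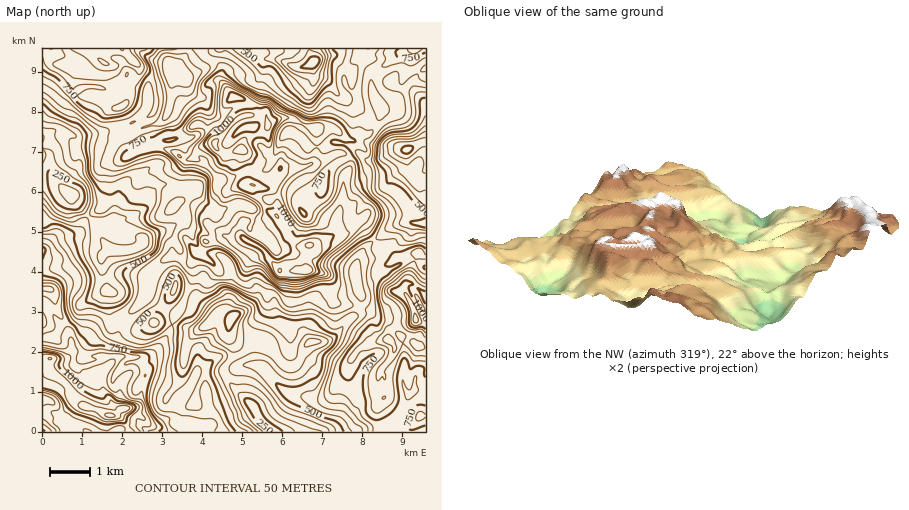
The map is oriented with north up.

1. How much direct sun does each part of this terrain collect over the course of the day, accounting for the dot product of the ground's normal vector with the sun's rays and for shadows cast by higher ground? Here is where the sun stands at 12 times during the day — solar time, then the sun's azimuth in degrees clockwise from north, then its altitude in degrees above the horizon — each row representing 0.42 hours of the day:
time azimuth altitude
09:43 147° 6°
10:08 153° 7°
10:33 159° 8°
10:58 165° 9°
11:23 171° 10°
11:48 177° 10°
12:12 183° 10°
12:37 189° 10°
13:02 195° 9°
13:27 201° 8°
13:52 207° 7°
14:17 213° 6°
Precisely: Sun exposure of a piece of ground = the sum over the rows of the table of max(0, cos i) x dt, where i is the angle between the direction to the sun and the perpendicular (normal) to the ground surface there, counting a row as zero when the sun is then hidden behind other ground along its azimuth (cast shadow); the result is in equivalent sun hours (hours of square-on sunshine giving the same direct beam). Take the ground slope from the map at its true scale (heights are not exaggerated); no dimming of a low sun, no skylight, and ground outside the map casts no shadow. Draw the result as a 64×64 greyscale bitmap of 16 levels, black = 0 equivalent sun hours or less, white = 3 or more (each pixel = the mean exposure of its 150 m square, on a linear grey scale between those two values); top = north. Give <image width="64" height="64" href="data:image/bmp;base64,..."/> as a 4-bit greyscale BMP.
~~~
<image width="64" height="64" href="data:image/bmp;base64,Qk12CAAAAAAAAHYAAAAoAAAAQAAAAEAAAAABAAQAAAAAAAAIAAATCwAAEwsAABAAAAAAAAAAAAAAABEREQAiIiIAMzMzAERERABVVVUAZmZmAHd3dwCIiIgAmZmZAKqqqgC7u7sAzMzMAN3d3QDu7u4A////AKuUEkeZiacAGrhBASRDRBAAAABpmHd5qWZ3dkQzIkZ4yWQ4q83//1JnIBIjMQAiEQAABKqqmavMuXesuFUyJJplRJze7cuol0EAARAAAAESEAAniau7zd3KmZmal3QyRjIFveyEABvcYQAAAAAAESEQATZ5q7zMy7qZdWiphjIAABenMQAAAAEhEAAhABIiIRESRXmqqpiJqph0RWmGMQA1qlIAAAAAAAIgACRBNDIREkVomZhlQ1iZh1VURmQgAP/WMQAAAAAAFEQyElVEIhE1Z4moUhERJXd1RVM0QyMR2WUwAAAAAAAVVUQQNSIhElZ4moMAAAASVmVERUMzNEZFZAAAAAAAIiVlVBAVMREkZ3iYQAAAABE1ZUNERDNFRVdAAAAAAAAUI2VDEANSISV4iYQQAAAAESRmUyNEVTZUhAAAAAARAAEQRUMQACNVI1d2MQAAAAAiI2djEURmR5U3UQAAAAEhATIkVSAAAVhgASEQAAEAETMhR2QQFXdozBIhAAAAABMiMyNWQRAAA1EAAAABRSABIQASZ1ECmZnLAAAAAAAAAAAAAjRCERAAAAAAABNVMQAAAAA4l1VZuroAAAAAAAAAAAAAI0IQAAAAAAABJVVDAAAAAAJa3WN4QgAAAAAAAAAAAAAUQxAAAAASMzRnZVZUMhERABEzESEDMAAAAAAAAAAAAANDEAAAABNXiZhkRpmYYhEQAAAVipowAAAAAAAAAAAAAVViAAAAE3mql0RndndkEAAAABaf/hERAAAAAAAAAAAEmqtQABABSJl2eZl3d2UhAAABE0aCATEAAAAAAAIQACJYeKchIhAUiYne3Lq6mGQhADVURBATQgAAAAAAA2dUIBVEipVGh2WKm9y8vKmZhjISZWZ1EUZTAAAAAAAANnUQAlNqzKm92oiImJmYdUQhABR4mpMTqWMQAAAAAAAUVSABVXvduq79domaqoZVQyABNVvrYSOWMyEAAAAAABJFQQFom8zf/+qJvu/+yXVVMRNUNUISMAABMiAAAAASIjVjEmmIr//smKz/////25YhFFMQABMQAAASIAAAASIjRGVEaGSe2Iq7vf//////pCEkVAAAAAAAABEQAAAAERNFeZiYd5hEfO3NyYir7YQjIjQ0IAAAABASIQAAAAAAATaLqIm7gyV5v/1hIQABITREMyIiAAABIiMQAAAAAAAAAmmESbghOaiKuBAAABWGeYZEMgEgABQxEREQAAAAAAAAEiFZUiS+yXdzAAACWKzLy3VlIQAAIiEAEiEAAAAAAAASJFFM3/26vGAAAUZkR97dt0MyAAAAABESMxABAAAAABA4IHibmIuSAAA0ERE1Wu3LcQEQAAAAEjNEISIRAAAAAEIAECZTQgAAFWMAAAFFbMukAAAAAAAAARMzMzIhESMiEAETQQEAABNnUQAAAAMkq5UgAAAAAAAAAiIzIzNXq6cgA1QAAAAAJWcgAAAAIyFJp0EAAAAQAAABZkIiIzRomGMkIAAAEAA2lRAAAAAjMhRnUhAAAwAAAABJl2d1IRJFVVMQABEAACYxAAAAABJEITMhAAARAAAAAAJXZoh0ESNEQQElYgABYAAAAAAAAjMwAAAAAAAAAAAAE0ZlV2UyMzMhA4m4Zq1QAAAAAAABIBAAAAAAAAAAAAAkVmVWZDMyIiAEiIz/6YdBEAAAAAAgAAAAAAAAAAAAAkZmZVZlQxAAACRlFaqahWYhEAAAASEAAAAAAAAAAAJFeZmGVXd3VXdmZTERIiEAJ4QyIAACMwEhAAAAABABNFaru8t0RneJq7vKZmYgAAE1moZlEAE1MSMQAAARIjVlNXir3tpkRWet7eubzJMCMSVVipliEAMxEhEAESJEVndERFet/spjNa7/yIvHjKRDASIRRmcwACEBAAAAE1RFV2ZDMza+7ty91lZXiaqapzIQAAAAA3QQAkMAAAABNVRVZkMiERWc/+kgBb3qJKlTEhAAAAAAEyAmVCAAAABnZUNEMzIQACJEEAABaYIAARE5QAAAASAAAmQ1QhAAADVlMSMiMyAAAQAAAAACFCAANplQAAAnhRJDNHmHZmZDZEMlZTMzMgAAAjEAMhAAQgATiHIAFIiImUEUSavM3Lmpd6qZmXU0QgAAAAOaUQAVIAAmmUNoZUVBEAAUrMzLqqvNy7zMy5Y1QgAAAAEQAAKIdjNL3ZIAAAAAABN6u6mYm93M3bvf/ZQkUQAAAAAAABaHUwEyAAAAAAABJFd3dmaau6zcqXjO2VIzAAAAAAEAAAARAAAAAAAAABJGVURERKqYrcmHYwKIUzMAAAAAAlQQAAAAAAAAAAAAE1ZCIzM0uYm7d2QgASZDQhAAAAADNWMAAAAAAAAAAAEkUhEiM1eoirUREQERFFRCEAAAEAIhAAAAAAAAAAAAIiNBEREki5mah1M0ZTIldUIAAAAiIgAAAAAAAAAAAAEiIzIhJGesqql5vNyphEeYQQAAAAEhAAAAAAAAAAAAASESMzM0aIisyph2Z4mWNapBAAABEAAAAAAAAAAAAAAAEiI1d2RXUqu5dCNYu5nMhSEREkQhAAAAAAAAAAAAAAAUMRJpl2h0YyEBRohBFrghEiI0VDMQAAAAAAAAAAAAABRBABSbqqlTETeJYRNpUANlVnZEQQAAAAAAAAAAAAAAEjQiVWi7y4dWiZYTNYchR4mqhWUxAAAAAAAAAAAAACMiIQETQlm7"/>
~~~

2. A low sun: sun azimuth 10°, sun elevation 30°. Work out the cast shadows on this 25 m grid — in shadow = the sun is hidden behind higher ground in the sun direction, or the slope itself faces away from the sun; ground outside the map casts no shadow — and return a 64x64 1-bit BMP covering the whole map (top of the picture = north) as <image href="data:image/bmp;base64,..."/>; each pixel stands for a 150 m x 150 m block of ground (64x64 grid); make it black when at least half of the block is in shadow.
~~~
<image width="64" height="64" href="data:image/bmp;base64,Qk0+AgAAAAAAAD4AAAAoAAAAQAAAAEAAAAABAAEAAAAAAAACAAATCwAAEwsAAAIAAAAAAAAA////AAAAAAAAOAAAAAAAAAB8AAAAAAAAA/AAAAAAAAACAgAAAAAAAAAAAAAAAAAA4AAAAAAAAADgAAAAAAAAAAAAAAAAAAAAAAAAAAAAAAAAAAAAAAAAAAAAAAAAAAAAAAAAAAAAAAAAAAAAAAAAAAAAAAAAAAAAAAAAAAAAAAAAAAAAAAIAAAAAAAAAAgAHAAAAAAAAAAcAAAAAAAAAAAAAAAAAAAAAAAAAAMMAAAAAAAAD4/AAEAAAAAPn+AAgAAAAB8f+AAAAAAAHh/8AAAAAAAAP/wAAAAAAAA4IAAAAAAAAHAAAAAAAAAEAAAAAAAAAAwAAgAAAAAAOAABAAAAAAAAAAAAAAAAAAAAAAAAAAGAAAAAAAAAAIAAAAAAAAAAAAAAAAAAAAAAAAAAAAAAAAAAwAAAAAAAAAHAAAAAAAAAA4AAAAAAAAAAAAAAAAAAAAAAAAAAAAAAwAAAAAAAAAeAAAAAAAAAHwAAAAAAAAB4IAAAAAAAAGAgAAAAAAAAAAAAAABgAAAAAAAAAfAAAAMAAAAB8AAAAQAAAADAAAAAAAEAAAAIcAAAAAAAABgQAAAAAAAAEAAAAAAAAAAAAAAAAAAAAAAAAAAAAAAAAAAAAAAAAAAAAAAAAAAAAAAAAAAAAAAAAAAAAAAAAAAAAAAAAAAAAAAAAAAAAAAAAAAgAAAAAAA=="/>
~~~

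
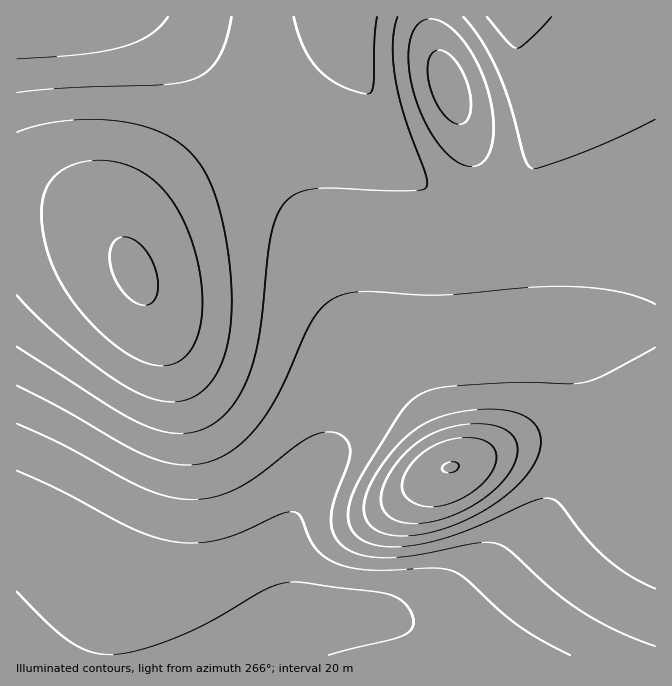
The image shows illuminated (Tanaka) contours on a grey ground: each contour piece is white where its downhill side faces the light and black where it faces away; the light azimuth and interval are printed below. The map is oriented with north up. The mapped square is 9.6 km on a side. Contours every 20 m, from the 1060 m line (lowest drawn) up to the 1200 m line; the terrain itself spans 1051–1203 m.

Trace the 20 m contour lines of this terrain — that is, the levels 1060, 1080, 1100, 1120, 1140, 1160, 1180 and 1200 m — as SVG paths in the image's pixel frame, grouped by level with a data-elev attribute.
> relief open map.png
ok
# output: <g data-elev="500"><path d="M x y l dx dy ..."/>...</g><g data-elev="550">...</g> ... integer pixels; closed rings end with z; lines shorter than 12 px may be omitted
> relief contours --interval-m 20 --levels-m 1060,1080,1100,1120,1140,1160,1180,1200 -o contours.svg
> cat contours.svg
<g data-elev="1060"><path d="M17 592l31 32 20 17 19 9 20 5 28-4 40-13 37-17 52-31 12-5 11-3 17 1 81 10 15 7 10 10 3 8 0 7-2 5-6 4-13 5-64 16"/></g><g data-elev="1080"><path d="M17 471l43 19 74 39 21 8 19 5 23 1 22-3 23-8 40-18 8-2 5 0 7 6 7 19 5 10 8 8 10 6 15 6 18 3 22 0 47-2 20 3 13 9 31 30 20 15 23 15 29 15"/></g><g data-elev="1100"><path d="M17 424l47 21 80 43 23 8 23 4 22-3 20-6 23-13 40-32 13-8 16-6 13 1 10 7 3 7 0 6-3 14-13 35-3 22 5 14 10 10 19 8 25 2 30-4 57-11 11-1 9 2 13 7 41 37 29 22 35 20 40 16"/><path d="M457 124l-7-3-8-9-7-11-5-14-2-14 0-11 4-9 5-3 8 2 10 8 8 13 5 14 3 15-1 13-5 7-3 2z"/></g><g data-elev="1120"><path d="M17 386l43 22 60 35 24 12 28 9 25 0 15-3 15-7 14-11 13-13 13-17 11-18 27-61 9-16 13-15 15-8 12-3 13-1 51 4 26 0 86-8 40-1 27 2 22 4 19 5 17 7"/><path d="M655 347l-51 28-20 8-15 1-54-2-57 4-23 3-15 5-10 8-8 9-37 59-13 25-4 20 1 9 3 6 10 10 18 6 24 0 21-3 25-7 28-10 54-25 10-2 8-1 10 6 25 33 21 21 23 17 26 14"/><path d="M465 166l-15-9-15-18-12-22-9-25-5-27 0-22 6-15 5-6 5-2 9-1 8 3 10 6 8 9 17 25 11 30 6 31-1 14-2 11-4 9-7 7-6 2z"/><path d="M168 17l-8 10-11 8-12 7-15 5-40 7-65 5"/></g><g data-elev="1140"><path d="M391 535l26 0 28-7 30-13 27-17 20-18 14-20 4-10 1-8-1-9-4-8-9-8-12-5-15-2-18-1-20 2-18 5-17 6-13 9-16 14-16 20-11 18-6 17-1 14 5 10 9 7z"/><path d="M17 347l98 63 20 11 17 7 18 5 19 0 16-5 15-10 10-10 10-13 7-15 6-17 8-38 10-88 6-21 8-14 13-9 17-4 90 2 17-1 5-3 0-5-2-9-19-53-10-40-3-35 1-15 3-13"/><path d="M231 17l-5 25-9 18-10 12-15 8-28 5-94 3-53 5"/><path d="M463 17l18 23 16 30 13 33 14 54 4 8 4 3 12-2 43-15 68-32"/></g><g data-elev="1160"><path d="M411 524l19-2 22-6 21-11 19-13 15-15 9-17 1-13-5-12-7-5-11-5-14-1-15 0-15 3-15 5-11 6-12 9-12 12-11 14-6 14-2 11 2 10 5 8 10 5z"/><path d="M17 295l33 33 47 39 33 22 27 11 12 2 11-1 10-3 10-5 9-8 8-12 10-26 4-24 1-26-2-32-5-32-6-27-8-23-9-16-12-15-15-12-16-9-21-6-23-4-25-2-26 2-26 4-21 7"/><path d="M294 17l10 30 6 12 8 11 11 8 11 7 14 6 13 3 4-2 3-8 0-44 3-23"/><path d="M487 17l21 26 9 5 4-1 9-8 21-22"/></g><g data-elev="1180"><path d="M430 507l14-2 13-4 13-8 13-10 9-11 4-10 0-10-4-7-7-4-8-3-22 1-21 7-18 12-12 17-2 8 0 7 4 7 6 5 8 3z"/><path d="M155 365l15 0 14-7 10-12 6-18 2-23-1-25-5-27-9-25-10-20-12-16-11-12-16-10-16-7-18-3-19 1-15 5-10 6-8 7-6 9-3 12-2 15 2 17 4 18 6 17 8 16 11 17 26 31 16 13 14 11 14 6z"/></g><g data-elev="1200"><path d="M444 472l10 0 4-4 0-4-4-2-8 1-4 5z"/><path d="M143 305l9-2 5-8 1-12-3-15-6-14-9-10-10-6-10-1-6 5-4 8 0 10 2 12 5 12 8 10 9 8z"/></g>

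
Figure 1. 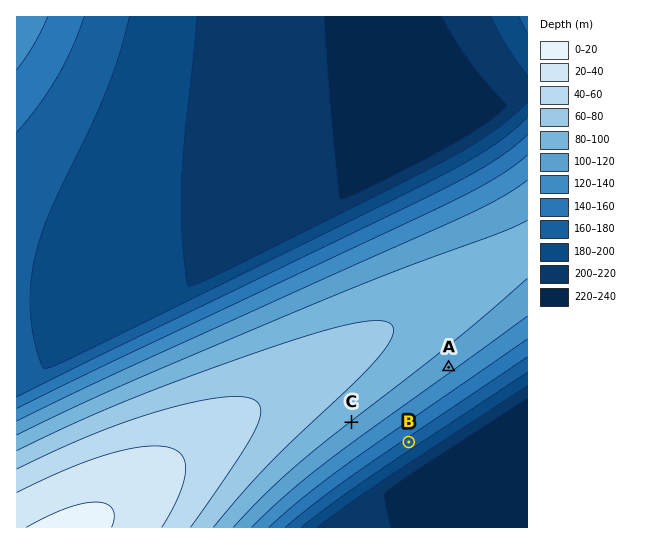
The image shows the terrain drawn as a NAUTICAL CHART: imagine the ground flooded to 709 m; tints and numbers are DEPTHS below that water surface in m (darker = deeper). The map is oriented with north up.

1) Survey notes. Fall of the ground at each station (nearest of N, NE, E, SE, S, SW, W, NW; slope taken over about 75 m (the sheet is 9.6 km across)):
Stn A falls SE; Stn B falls SE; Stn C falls SE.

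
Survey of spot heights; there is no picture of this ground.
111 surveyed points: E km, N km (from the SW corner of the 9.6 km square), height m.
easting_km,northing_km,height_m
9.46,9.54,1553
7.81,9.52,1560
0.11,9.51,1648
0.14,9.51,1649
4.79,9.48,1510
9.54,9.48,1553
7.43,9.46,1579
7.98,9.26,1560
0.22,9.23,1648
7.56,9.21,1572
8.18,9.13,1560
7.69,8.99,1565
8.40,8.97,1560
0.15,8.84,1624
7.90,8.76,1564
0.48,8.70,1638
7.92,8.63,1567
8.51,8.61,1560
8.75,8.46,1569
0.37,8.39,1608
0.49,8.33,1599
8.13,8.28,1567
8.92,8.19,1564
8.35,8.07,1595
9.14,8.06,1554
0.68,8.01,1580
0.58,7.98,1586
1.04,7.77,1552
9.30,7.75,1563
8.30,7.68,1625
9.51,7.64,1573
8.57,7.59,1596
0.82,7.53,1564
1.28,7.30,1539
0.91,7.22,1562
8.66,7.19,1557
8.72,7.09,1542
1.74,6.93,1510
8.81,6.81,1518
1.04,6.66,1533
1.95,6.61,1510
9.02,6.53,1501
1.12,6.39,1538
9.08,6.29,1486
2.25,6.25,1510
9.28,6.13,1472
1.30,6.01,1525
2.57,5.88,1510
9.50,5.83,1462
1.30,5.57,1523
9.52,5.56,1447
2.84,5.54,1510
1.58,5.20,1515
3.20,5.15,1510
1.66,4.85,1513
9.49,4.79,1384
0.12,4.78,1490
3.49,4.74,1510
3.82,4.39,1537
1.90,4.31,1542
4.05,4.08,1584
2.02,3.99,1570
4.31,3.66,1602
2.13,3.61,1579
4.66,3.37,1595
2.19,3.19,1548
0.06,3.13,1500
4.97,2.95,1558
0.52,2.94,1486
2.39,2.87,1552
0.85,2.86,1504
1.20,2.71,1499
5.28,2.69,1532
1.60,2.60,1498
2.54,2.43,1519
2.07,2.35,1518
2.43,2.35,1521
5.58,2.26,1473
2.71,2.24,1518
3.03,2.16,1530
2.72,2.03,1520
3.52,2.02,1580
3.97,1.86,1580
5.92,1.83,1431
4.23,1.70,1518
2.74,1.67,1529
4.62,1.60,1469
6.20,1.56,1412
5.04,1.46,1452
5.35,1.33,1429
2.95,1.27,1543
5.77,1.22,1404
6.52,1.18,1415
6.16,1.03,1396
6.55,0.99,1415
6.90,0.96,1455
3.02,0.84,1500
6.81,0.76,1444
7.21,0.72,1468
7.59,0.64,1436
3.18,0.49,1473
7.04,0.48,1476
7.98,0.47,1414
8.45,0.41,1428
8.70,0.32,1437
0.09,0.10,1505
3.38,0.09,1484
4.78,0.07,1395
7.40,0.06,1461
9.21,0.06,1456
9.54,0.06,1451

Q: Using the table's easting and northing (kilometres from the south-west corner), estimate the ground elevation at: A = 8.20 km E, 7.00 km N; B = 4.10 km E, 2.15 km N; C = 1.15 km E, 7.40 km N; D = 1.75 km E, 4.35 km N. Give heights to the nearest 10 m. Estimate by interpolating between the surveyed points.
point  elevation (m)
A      1590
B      1590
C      1560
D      1540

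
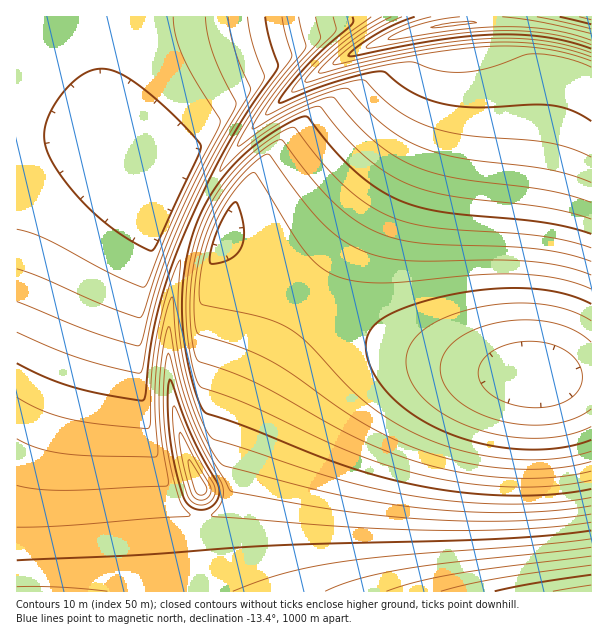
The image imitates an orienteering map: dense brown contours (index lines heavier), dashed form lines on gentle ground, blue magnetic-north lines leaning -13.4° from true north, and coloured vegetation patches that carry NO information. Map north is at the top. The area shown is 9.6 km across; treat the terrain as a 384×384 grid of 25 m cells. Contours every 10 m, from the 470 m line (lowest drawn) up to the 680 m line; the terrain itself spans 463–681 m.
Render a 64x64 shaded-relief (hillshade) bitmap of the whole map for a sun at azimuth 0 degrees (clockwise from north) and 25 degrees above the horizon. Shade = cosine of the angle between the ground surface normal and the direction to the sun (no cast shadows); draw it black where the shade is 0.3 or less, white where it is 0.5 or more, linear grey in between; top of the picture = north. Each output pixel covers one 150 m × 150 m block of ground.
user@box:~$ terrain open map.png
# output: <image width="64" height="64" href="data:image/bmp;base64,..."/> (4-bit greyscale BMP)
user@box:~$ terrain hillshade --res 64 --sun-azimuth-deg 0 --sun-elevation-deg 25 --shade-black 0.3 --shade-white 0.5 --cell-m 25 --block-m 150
<image width="64" height="64" href="data:image/bmp;base64,Qk12CAAAAAAAAHYAAAAoAAAAQAAAAEAAAAABAAQAAAAAAAAIAAATCwAAEwsAABAAAAAAAAAAAAAAABEREQAiIiIAMzMzAERERABVVVUAZmZmAHd3dwCIiIgAmZmZAKqqqgC7u7sAzMzMAN3d3QDu7u4A////ALu7u7uqqqqqqqqqqqqqqqqru7u7u7zMzMzMzd3d3d3du7u7u6qqqqqqqqqqqqqqqru7u7u7zMzMzM3d3d3d3d27u7u6qqqqqqqqqqqqqqq7u7u7u8zMzMzN3d3d3d3d3bu7u6qqqqqqqqqqqqqqu7u7u7vMzMzMzd3d3d3e7u7uq7uqqqqqqqqqqqqqqqu7u7u7vMzMzM3d3d3d7u7u7u6qqqqqqqqqqqqqqqqru7u7u7vMzMzM3d3d3d7u7u7u7qqqqqqqqqqqqqqqq7u7u7u7vMzMzM3d3d3e7u7u7u7uqqqqqqqqqqqqqqq7u7u7u7vMzMzMzd3d3d7u7u7u7u6qqqqqqqqqqqqnZ5u7u7u7u8zMzMzd3d3d7u7u7u7u7qqqqqqqqqqqqnQjeru7u7u8zMzMzN3d3d3u7u7u7u7uqqqqqqqqqqq5ZCR6u7u7u7zMzMzM3d3d3d7u7u7u7u6qqqqqqqqqu6hmequ7u7u7vMzMzMzd3d3d3u7u7u7u7qqqqqqqqqu7p2fO27u7u7u8zMzMzM3d3d3d3u7u7u7uqqqqqqqqu7uXeu7ru7u7u7zMzMzMzN3d3d3d3e7u7u6qqqqqqqu7uod87tu7u7u7vMzMzMzMzd3d3d3d3d3d3aqqqqqqq7u6h53uu7u7u7u7zMzMzMzMzN3d3d3d3d3dqqqqqqq7u7mIre27u7u7u7u7zMzMzMzMzMzd3d3d3d2qqqqqqru7uYjN3Lu7u7u7u7u7vMzMzMzMzMzMzMzMzKqqqqqqu7upic3bu7u7u7u7u7u7u7vMzMzMzMzMzMzMqqqqqqu7u6mK3cu7u7u7u7u7u7u7u7u7u7u7u8zMy7uqqqqqu7u7qZrMy7u7u7u7u7u7u7u7u7u7u7u7u7u7u6qqqqq7u7upm8y7u7u7u7u7u7u7u7u7qqqqqqqqqqqqqqqqq7u7u6mbzLu7u7u7u7uqqqqqqqqqqqqqqqqqqqqqqqqru7u7qavMu7u7u7u6qqqqqqqqqqqqqqqZmZmZmaqqqru7u7uqq7u7u7u7uqqqqqqqqqqZmZmZmZmZmZmZqqqqu7u7u6qru7u7u7qqqqqqqqqZmZmZmZmZmZmYiIiqqqq7u7u7qru7u7u7qqqqqqqpmZmZmZmYiIiIiIiIiLqqqru7u7u6u6q7u7qqqqqqqpmZmZmYiIiIiIiIiIiIuqqqq7u7u7u6qru6qqqqqqqZmZmZmIiIiIiIh3d3d3e6qqqqu7u7u7qqq6qqqqqqqZmZmZiIiIiIh3d3d3d3d7qqqqqqu7u7upmqqqqqqqqZmZmZiIiIiHd3d3d3d3d3qqqqqqqqq7u6maqqqqqqqZmZmYiIiIh3d3d3d3d3d3eqqqqqqqqqvMqZqqqqqqqZmZmYiIiIh3d3d3d3ZmZmZqqqqqqqqqq8yoiaqqqqqZmZmYiIiId3d3d3dmZmZmZmqqqqqqqqqrzLiJqqqqqZmZmZiIiIh3d3d3dmZmZmZmaqqqqqqqqqvMyHiqqqqZmZmZiIiIh3d3d3dmZmZmZmZqqqqqqqqqqszJd5qqqZmZmZiIiIh3d3d3dmZmZmZmZmqqqqqqqqqqzMp3iqqZmZmZiIiIh3d3d3dmZmZmZmZmaqqqqqqqqqq823Z5qZmZmZiIiIiHd3d3d2ZmZmZmZmZqqqqqqqqqqqzchmiZmZmZmIiIiHd3d3d3ZmZmZmZmZmqqqqqqqqqqrN2WV5mZmZmIiIiId3d3d3d2ZmZmZmZmaqqqqqqqqqqr3bZViZmZmIiIiIh3d3d3d3d2ZmZmZmd6qqqqqqqqqprN2FRpmZmIiIiIh3d3d3d3d3d3d3d3d3qqqqqqqqmZmb3bVFiZmIiIiIiHd3d3d3d3d3d3d3d3eqqqqqqZmZmZrd2ERYiIiIiIiId3d3d3d3d3d3d3d3d6qqqZmZmZmZmb3bUzaIiIiIiId3d3d3d3d3d3d3d3d3mZmZmZmZmZmZrN2TNHiIiIiIh3d3d3d3d3d3d3d3d3iZmZmZmZmZmZmb3sYyR4iIiIiHd3d3d3d3d3d3d4iIiJmZmZmZmZmZmZnO60IleIiIiId3d3d3d3d3d4iIiIiImZmZmZmZmZmZma3tkyJXiIiIh3d3d3d3d3iIiIiIiIiZmZmZmZmZmZmZm97YISV4iIiId3d3d3iIiIiIiIiIiJmZmZmZmZmZmZmJzu1yEkeIiIiId3eIiIiIiIiIiIiImZmZmZmZmZmZmIic7sYQFHiIiIiIiIiIiIiIiIiIiIiZmZmZmZmZmZmYiIre/GEBNniIiIiIiIiIiIiIiIiIiJmZmZmZmZmZmZiIiK3/1yACV4iIiIiIiIiIiIiIiIiImZmZmZmZmZmZmYiIit/9gwATV4iIiIiIiIiIiIiIiImZmZmZmZmZmZmZiIiIrf/qQQAUZ4iIiIiIiIiIiIiZmZmZmZmZmZmZmZmYiIiKz//HIAATV4iIiIiIiIiIiZmYmZmZmZmZmZmZmZmIiIic7/6lEAASRneIiIiIiIiIh2WZmZmZmZmZmZmZmZmIiIm9//2VEAABI0Vnd3d3dmVDEJmZmZmZmZmZmZmZmZmYiJrP//2mMAAAARIjMzIhEAAAmZmZmZmZmZmZmZmZmZmZiJvf///JYxAAAAAAAAAAATaZmZmZmZmZmZmZmZmZmZmZmavf///8qGQyERESI1aK35mZmZmZmZmZmZmZmZmZmZmZmb3////+ynZUM0VorP//"/>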